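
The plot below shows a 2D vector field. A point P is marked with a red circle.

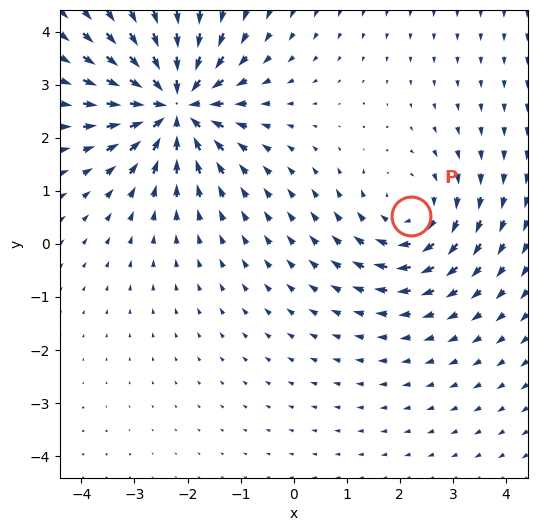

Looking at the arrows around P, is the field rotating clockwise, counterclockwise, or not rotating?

clockwise

Near P at (2.2, 0.5) the arrows circulate clockwise. The curl (z-component) there is about -3; negative curl means clockwise rotation.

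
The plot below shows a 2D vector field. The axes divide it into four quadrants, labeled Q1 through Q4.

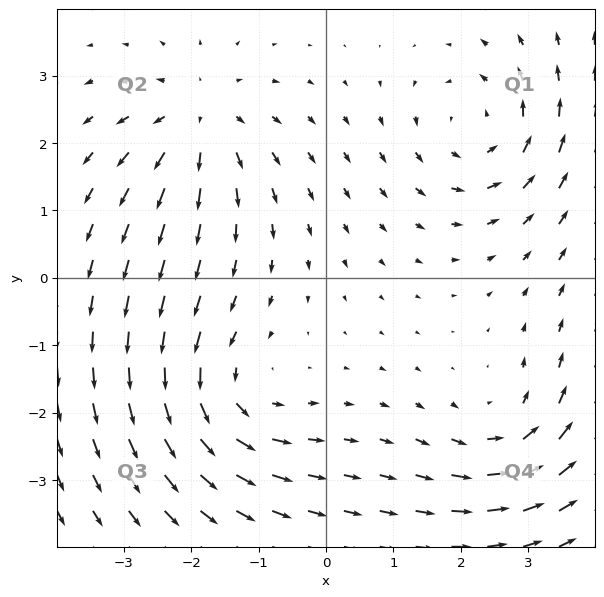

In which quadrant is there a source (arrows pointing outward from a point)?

The source sits at approximately (-1.9, 2.3), which lies in quadrant Q2. The divergence there is about +3, positive as expected for a source.

Q2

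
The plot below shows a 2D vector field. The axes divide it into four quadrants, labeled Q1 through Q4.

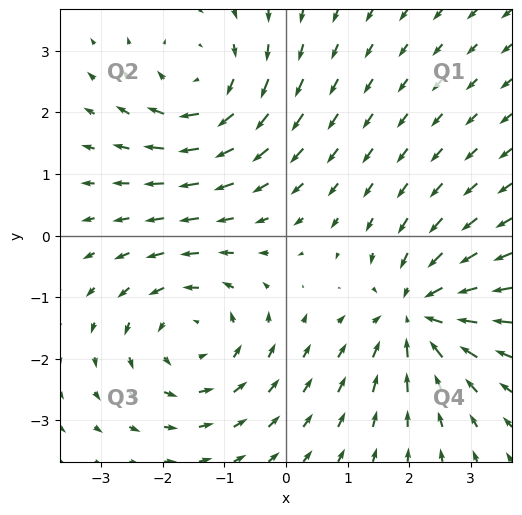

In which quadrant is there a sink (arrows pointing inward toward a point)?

Q4

The sink sits at approximately (2.1, -1.3), which lies in quadrant Q4. The divergence there is about -5, negative as expected for a sink.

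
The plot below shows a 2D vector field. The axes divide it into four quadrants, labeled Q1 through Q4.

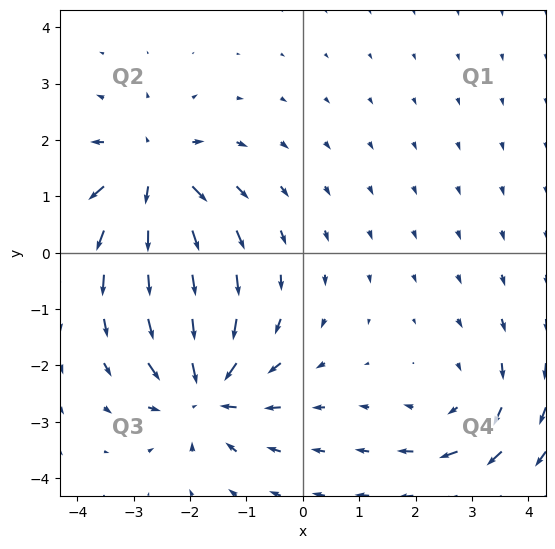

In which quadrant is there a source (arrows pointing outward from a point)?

The source sits at approximately (-2.7, 1.4), which lies in quadrant Q2. The divergence there is about +5, positive as expected for a source.

Q2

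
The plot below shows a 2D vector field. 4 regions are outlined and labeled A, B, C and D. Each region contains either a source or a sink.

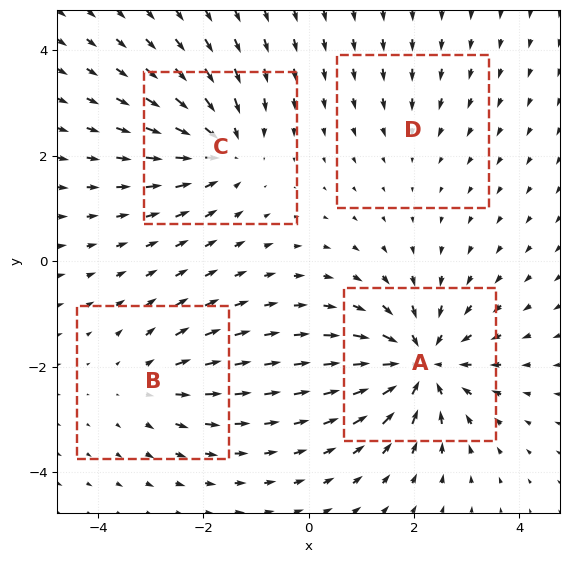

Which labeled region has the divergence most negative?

A

Divergence at each region's feature centre — A: about -8, B: about +4, C: about -5, D: about -2. Region A is most negative.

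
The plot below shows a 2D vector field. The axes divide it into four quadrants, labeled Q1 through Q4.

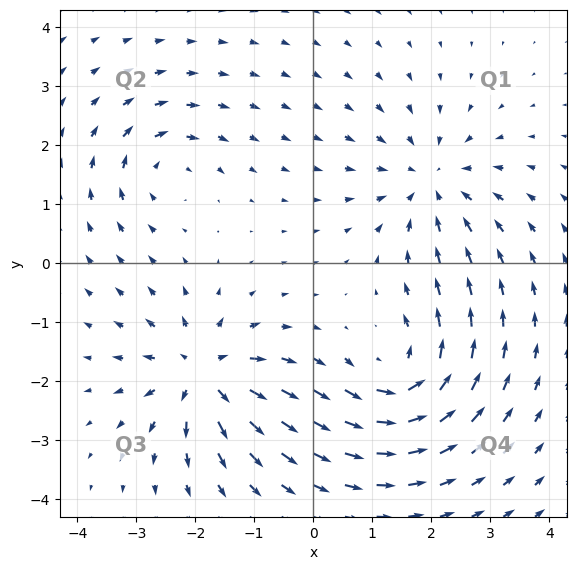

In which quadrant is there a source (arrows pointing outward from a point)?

The source sits at approximately (-1.9, -1.9), which lies in quadrant Q3. The divergence there is about +6, positive as expected for a source.

Q3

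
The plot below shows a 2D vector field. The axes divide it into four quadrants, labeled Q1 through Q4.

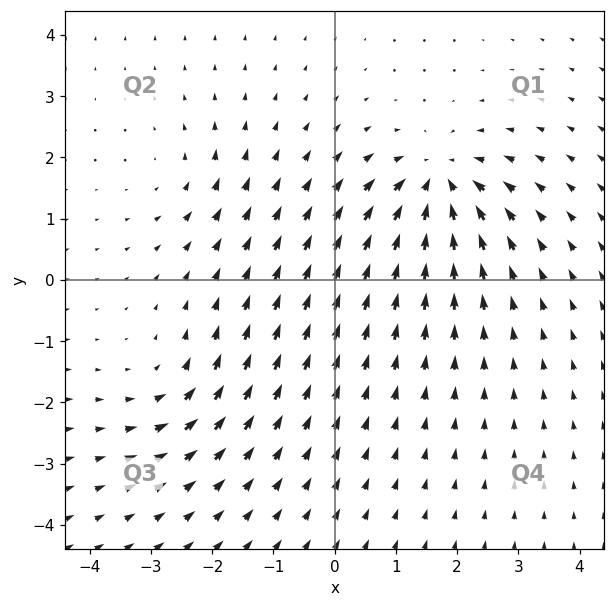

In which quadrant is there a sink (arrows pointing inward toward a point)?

The sink sits at approximately (1.7, 1.6), which lies in quadrant Q1. The divergence there is about -6, negative as expected for a sink.

Q1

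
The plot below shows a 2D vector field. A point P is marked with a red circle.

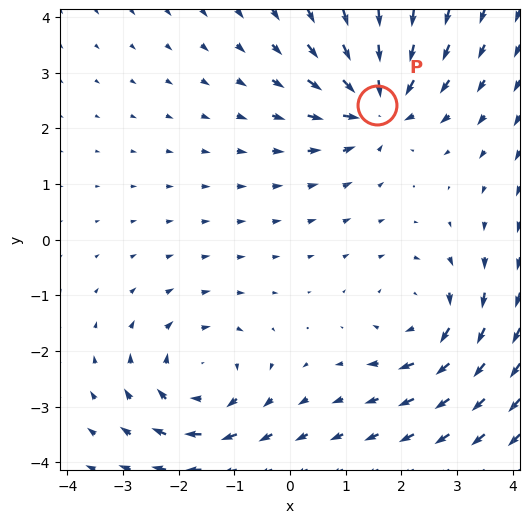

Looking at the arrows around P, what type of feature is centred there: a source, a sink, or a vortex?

At P (1.6, 2.4) the arrows converge inward. Divergence about -5, curl ≈0 — negative divergence with near-zero curl is a sink.

sink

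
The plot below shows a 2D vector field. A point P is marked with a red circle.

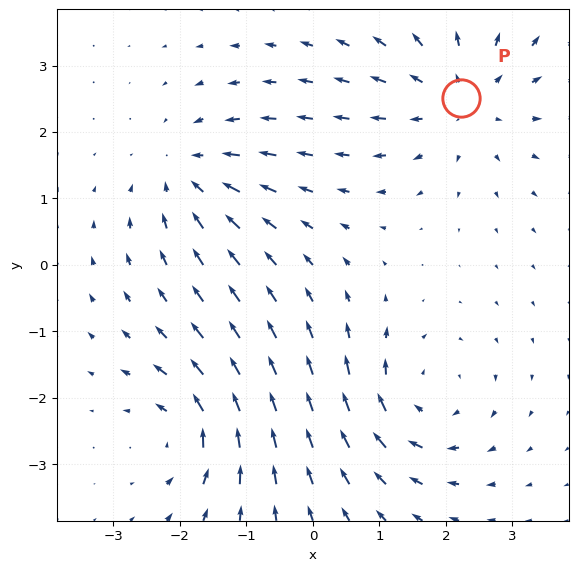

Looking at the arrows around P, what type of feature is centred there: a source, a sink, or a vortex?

At P (2.2, 2.5) the arrows spread outward. Divergence about +4, curl ≈0 — positive divergence with near-zero curl is a source.

source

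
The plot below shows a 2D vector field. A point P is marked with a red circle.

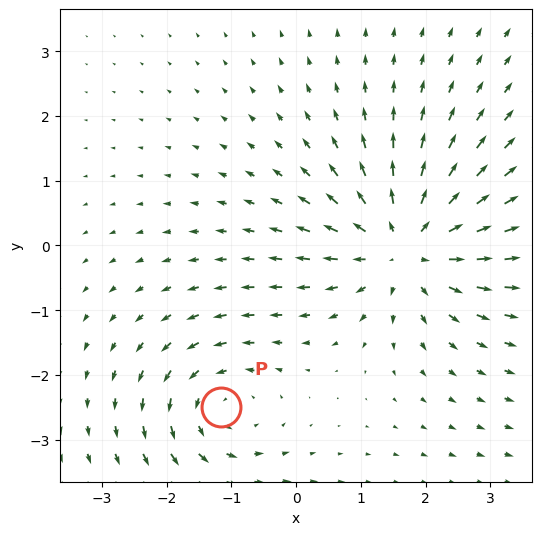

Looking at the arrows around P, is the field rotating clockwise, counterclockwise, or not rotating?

counterclockwise

Near P at (-1.2, -2.5) the arrows circulate counterclockwise. The curl (z-component) there is about +3; positive curl means counterclockwise rotation.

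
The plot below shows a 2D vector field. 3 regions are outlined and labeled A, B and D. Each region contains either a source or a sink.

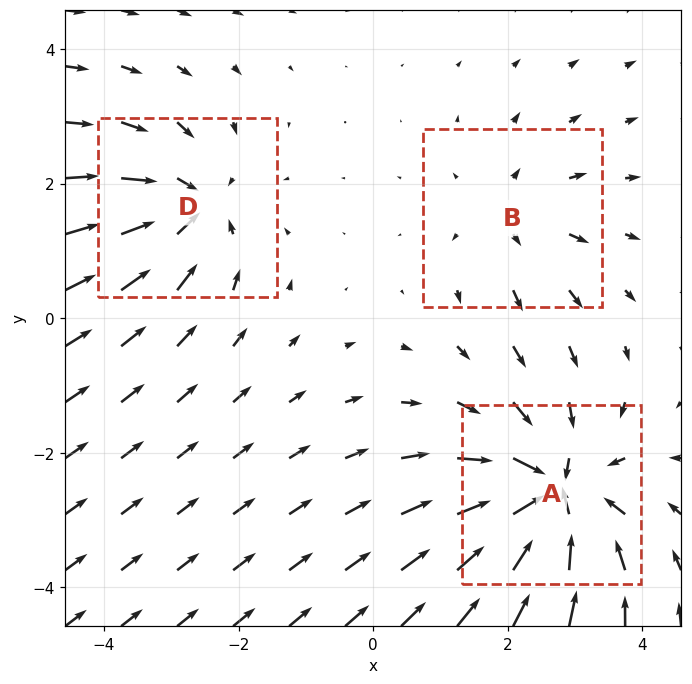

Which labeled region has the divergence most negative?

A

Divergence at each region's feature centre — A: about -6, B: about +2, D: about -4. Region A is most negative.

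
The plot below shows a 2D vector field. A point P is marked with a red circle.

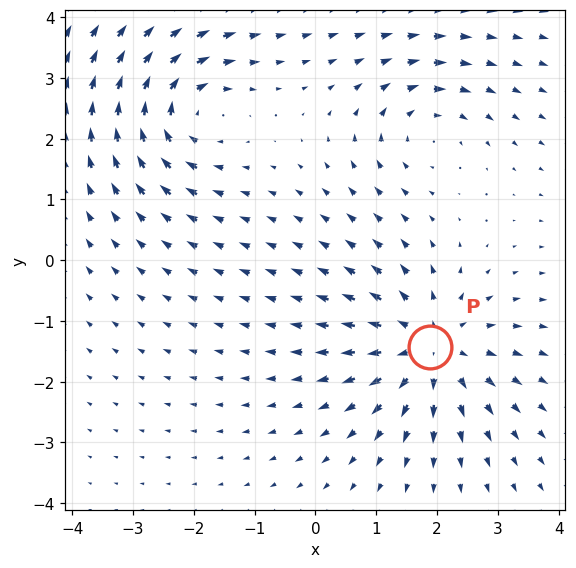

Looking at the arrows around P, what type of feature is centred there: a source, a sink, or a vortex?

At P (1.9, -1.4) the arrows spread outward. Divergence about +5, curl ≈0 — positive divergence with near-zero curl is a source.

source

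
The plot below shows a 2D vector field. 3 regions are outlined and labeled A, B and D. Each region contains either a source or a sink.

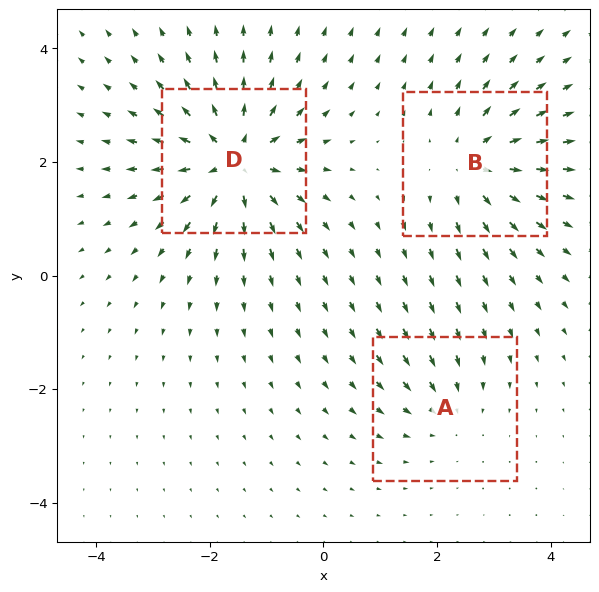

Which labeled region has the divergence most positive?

D

Divergence at each region's feature centre — A: about -2, B: about +4, D: about +6. Region D is most positive.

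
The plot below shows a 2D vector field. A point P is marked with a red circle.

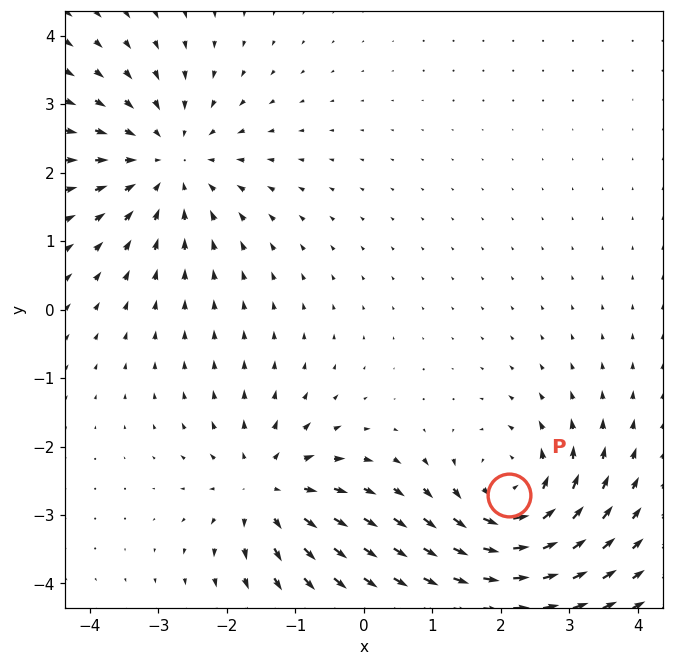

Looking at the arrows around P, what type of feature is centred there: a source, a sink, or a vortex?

At P (2.1, -2.7) the arrows circulate counterclockwise. Divergence ≈0, curl about +5 — near-zero divergence with nonzero curl is a vortex.

vortex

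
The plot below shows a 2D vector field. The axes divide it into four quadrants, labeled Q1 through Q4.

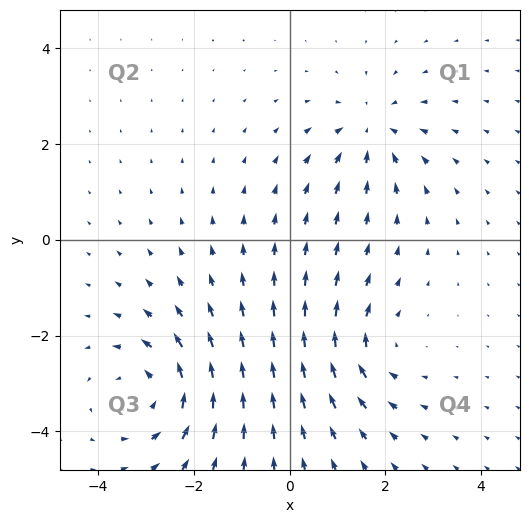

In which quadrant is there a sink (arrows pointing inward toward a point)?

Q1

The sink sits at approximately (1.7, 2.3), which lies in quadrant Q1. The divergence there is about -4, negative as expected for a sink.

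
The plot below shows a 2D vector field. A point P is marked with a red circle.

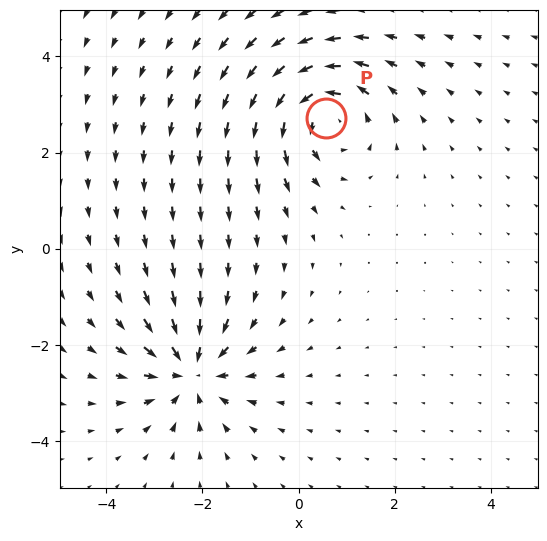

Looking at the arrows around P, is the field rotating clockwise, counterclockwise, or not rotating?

Near P at (0.6, 2.7) the arrows circulate counterclockwise. The curl (z-component) there is about +5; positive curl means counterclockwise rotation.

counterclockwise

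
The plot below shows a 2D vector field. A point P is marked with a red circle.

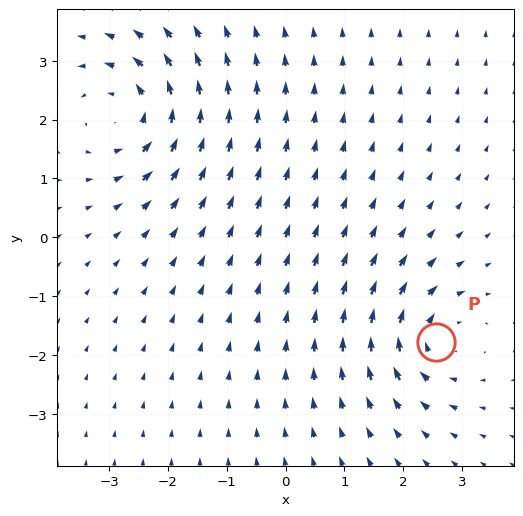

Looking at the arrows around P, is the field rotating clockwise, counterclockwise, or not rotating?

Near P at (2.6, -1.8) the arrows circulate clockwise. The curl (z-component) there is about -4; negative curl means clockwise rotation.

clockwise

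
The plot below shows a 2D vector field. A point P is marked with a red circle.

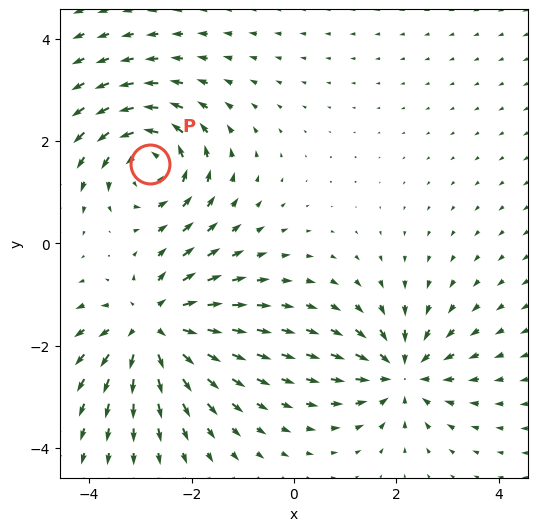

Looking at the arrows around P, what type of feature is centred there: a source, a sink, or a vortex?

vortex

At P (-2.8, 1.5) the arrows circulate counterclockwise. Divergence ≈0, curl about +5 — near-zero divergence with nonzero curl is a vortex.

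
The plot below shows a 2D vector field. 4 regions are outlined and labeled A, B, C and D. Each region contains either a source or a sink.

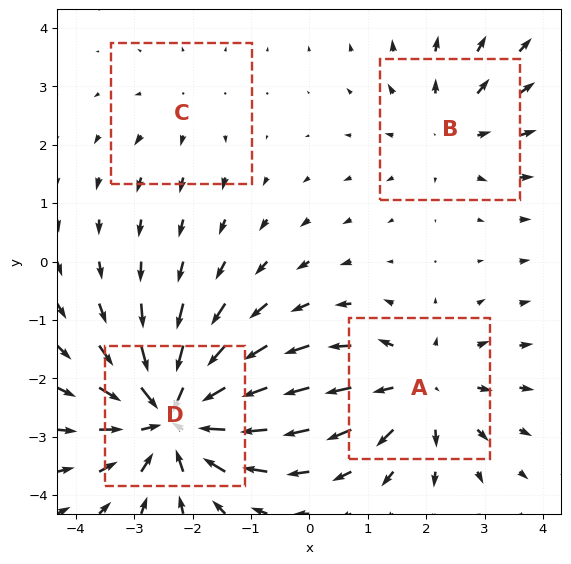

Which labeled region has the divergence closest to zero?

Divergence at each region's feature centre — A: about +4, B: about +3, C: about +2, D: about -7. Region C is closest to zero.

C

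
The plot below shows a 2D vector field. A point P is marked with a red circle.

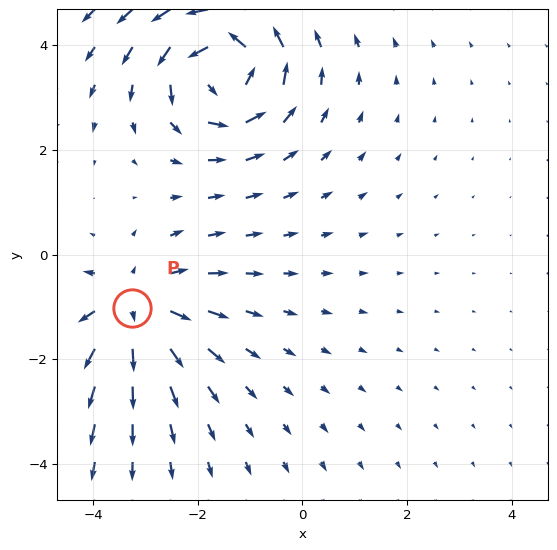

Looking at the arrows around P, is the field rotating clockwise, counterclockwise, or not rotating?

not rotating

Near P at (-3.2, -1.0) the arrows show no circulation. The curl there is ≈0.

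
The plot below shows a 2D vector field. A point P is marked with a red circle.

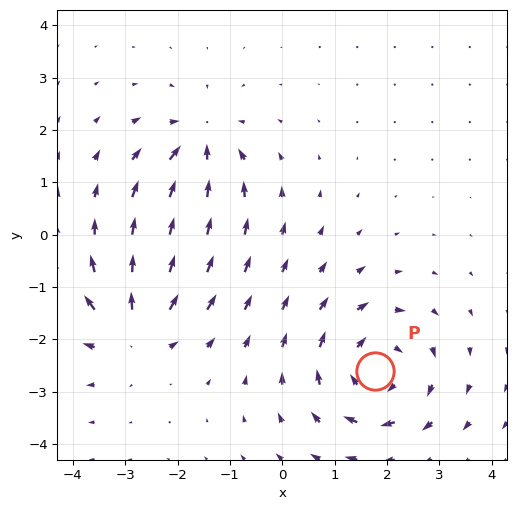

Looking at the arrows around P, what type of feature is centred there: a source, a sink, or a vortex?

At P (1.8, -2.6) the arrows circulate clockwise. Divergence ≈0, curl about -4 — near-zero divergence with nonzero curl is a vortex.

vortex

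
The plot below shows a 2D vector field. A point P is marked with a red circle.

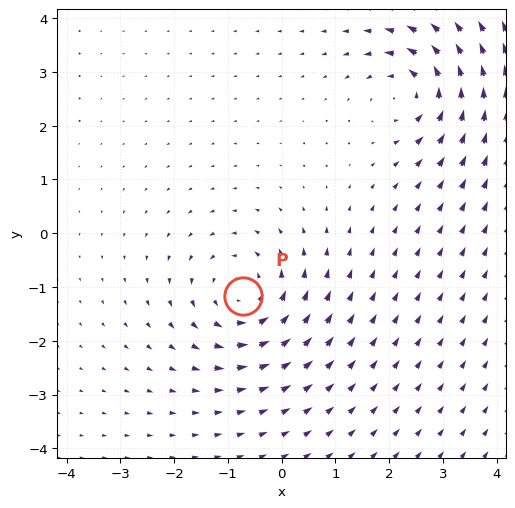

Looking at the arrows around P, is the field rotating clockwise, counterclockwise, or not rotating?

Near P at (-0.7, -1.2) the arrows circulate counterclockwise. The curl (z-component) there is about +5; positive curl means counterclockwise rotation.

counterclockwise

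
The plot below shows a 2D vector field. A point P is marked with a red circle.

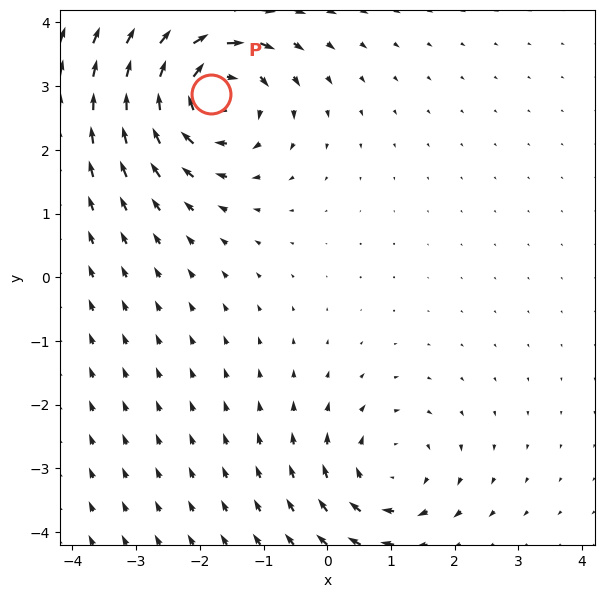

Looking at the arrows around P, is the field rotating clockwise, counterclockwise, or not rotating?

clockwise

Near P at (-1.8, 2.9) the arrows circulate clockwise. The curl (z-component) there is about -5; negative curl means clockwise rotation.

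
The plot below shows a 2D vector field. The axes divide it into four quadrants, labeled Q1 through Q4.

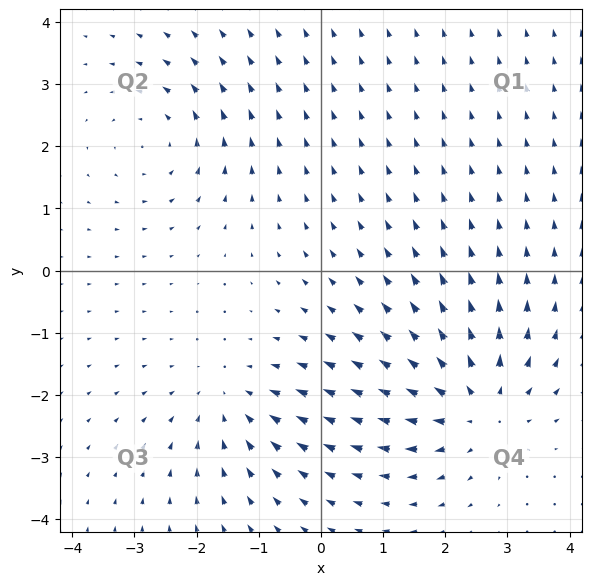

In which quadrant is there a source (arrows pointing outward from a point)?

The source sits at approximately (2.5, -2.2), which lies in quadrant Q4. The divergence there is about +4, positive as expected for a source.

Q4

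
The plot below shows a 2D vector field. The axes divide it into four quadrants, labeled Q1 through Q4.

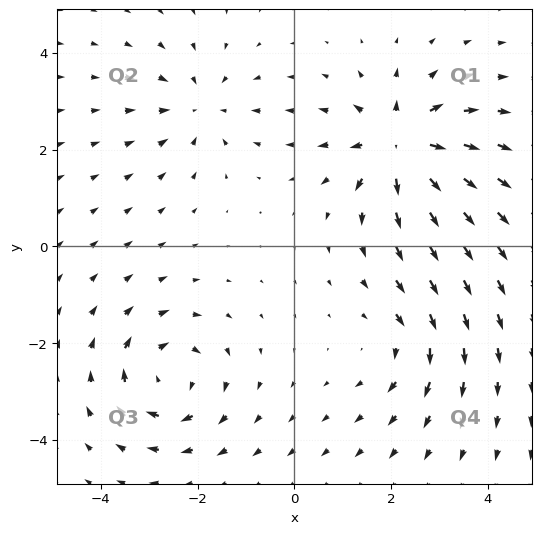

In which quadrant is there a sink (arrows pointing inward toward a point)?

The sink sits at approximately (-1.9, 2.9), which lies in quadrant Q2. The divergence there is about -3, negative as expected for a sink.

Q2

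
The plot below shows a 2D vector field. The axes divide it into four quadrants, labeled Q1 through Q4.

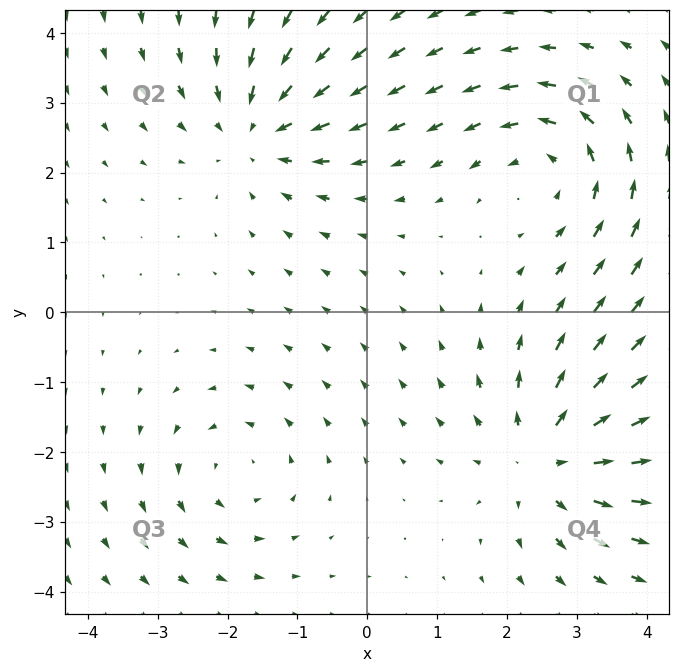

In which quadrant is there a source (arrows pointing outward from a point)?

The source sits at approximately (2.6, -2.1), which lies in quadrant Q4. The divergence there is about +5, positive as expected for a source.

Q4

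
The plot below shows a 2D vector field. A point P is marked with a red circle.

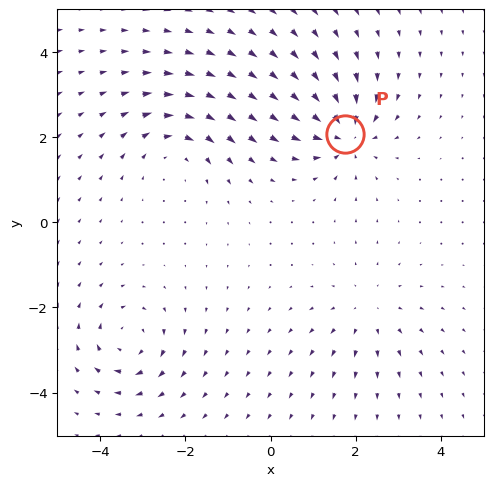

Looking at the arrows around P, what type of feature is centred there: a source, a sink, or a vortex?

At P (1.8, 2.1) the arrows converge inward. Divergence about -6, curl ≈0 — negative divergence with near-zero curl is a sink.

sink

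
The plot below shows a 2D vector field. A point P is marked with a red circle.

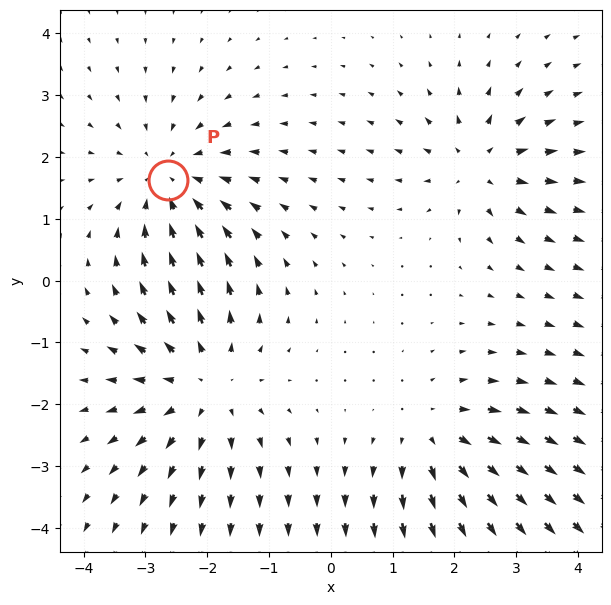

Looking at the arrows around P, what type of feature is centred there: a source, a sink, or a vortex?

At P (-2.6, 1.6) the arrows converge inward. Divergence about -3, curl ≈0 — negative divergence with near-zero curl is a sink.

sink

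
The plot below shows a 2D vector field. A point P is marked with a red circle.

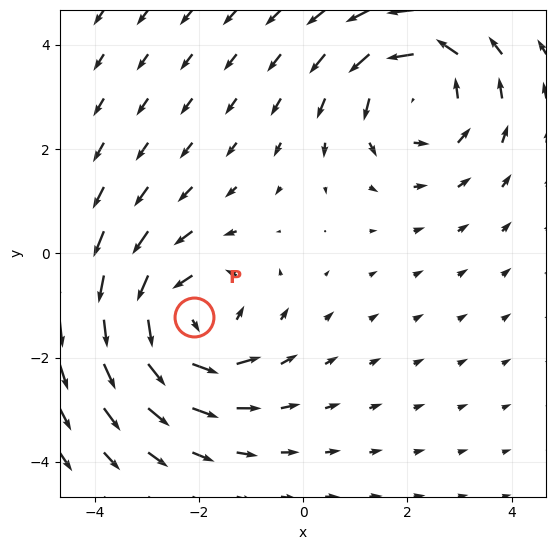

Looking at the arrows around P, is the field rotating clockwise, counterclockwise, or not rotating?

counterclockwise

Near P at (-2.1, -1.2) the arrows circulate counterclockwise. The curl (z-component) there is about +4; positive curl means counterclockwise rotation.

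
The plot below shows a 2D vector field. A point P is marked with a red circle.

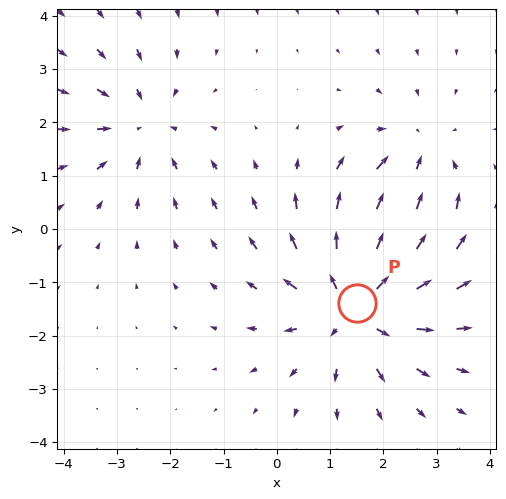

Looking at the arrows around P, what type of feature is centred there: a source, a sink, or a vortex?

source

At P (1.5, -1.4) the arrows spread outward. Divergence about +4, curl ≈0 — positive divergence with near-zero curl is a source.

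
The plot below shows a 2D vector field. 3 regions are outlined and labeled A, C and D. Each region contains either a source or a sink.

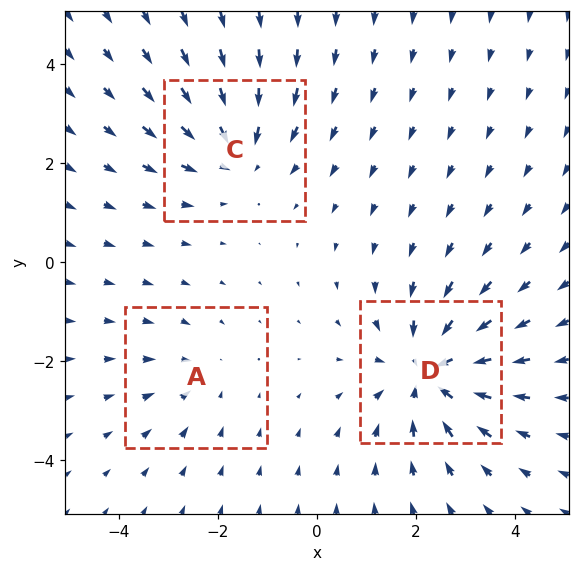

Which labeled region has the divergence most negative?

Divergence at each region's feature centre — A: about -2, C: about -3, D: about -4. Region D is most negative.

D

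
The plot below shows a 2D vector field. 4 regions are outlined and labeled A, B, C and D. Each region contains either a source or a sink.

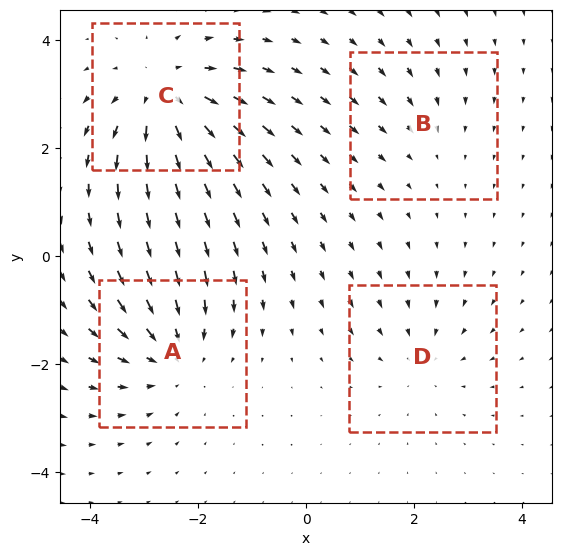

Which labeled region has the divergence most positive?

Divergence at each region's feature centre — A: about -4, B: about -2, C: about +6, D: about -3. Region C is most positive.

C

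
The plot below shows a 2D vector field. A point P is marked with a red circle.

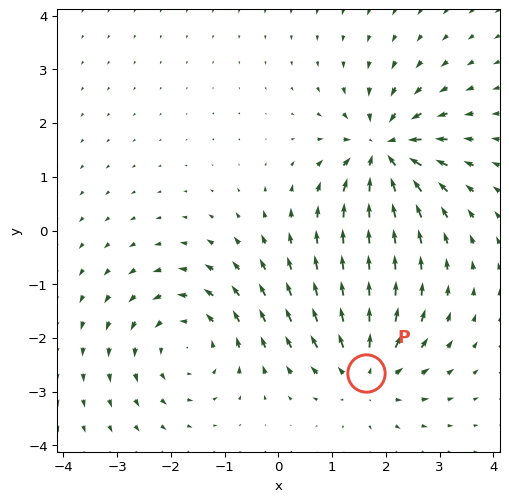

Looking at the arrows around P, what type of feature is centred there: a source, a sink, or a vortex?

At P (1.6, -2.7) the arrows spread outward. Divergence about +3, curl ≈0 — positive divergence with near-zero curl is a source.

source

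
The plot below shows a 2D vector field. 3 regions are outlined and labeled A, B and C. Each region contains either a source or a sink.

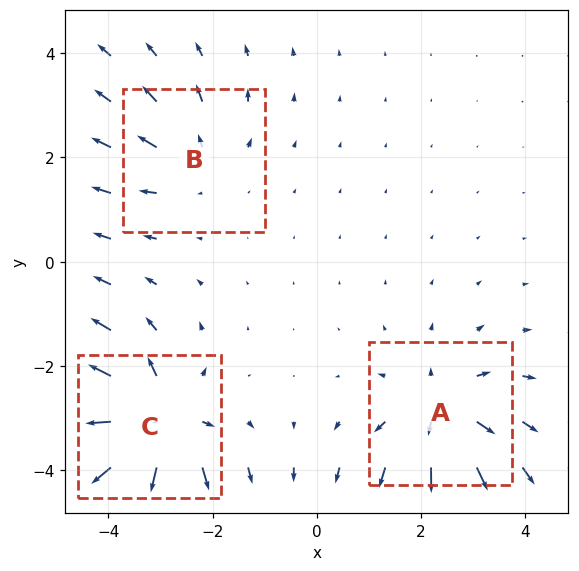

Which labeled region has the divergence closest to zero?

Divergence at each region's feature centre — A: about +4, B: about +2, C: about +6. Region B is closest to zero.

B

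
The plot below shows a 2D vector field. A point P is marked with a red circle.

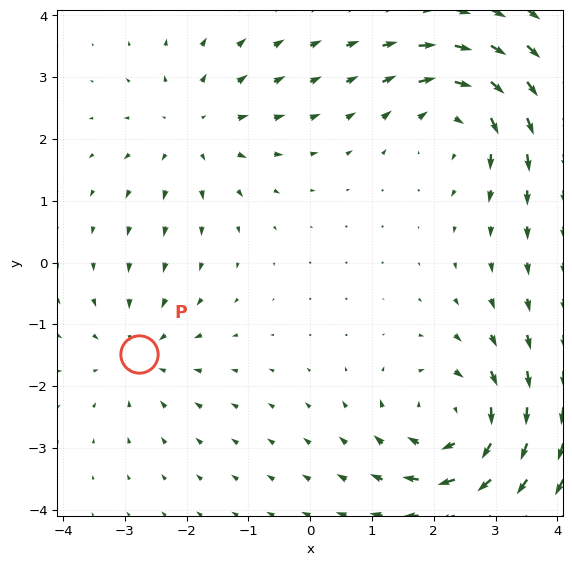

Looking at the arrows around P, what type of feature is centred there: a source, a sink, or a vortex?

At P (-2.8, -1.5) the arrows converge inward. Divergence about -3, curl ≈0 — negative divergence with near-zero curl is a sink.

sink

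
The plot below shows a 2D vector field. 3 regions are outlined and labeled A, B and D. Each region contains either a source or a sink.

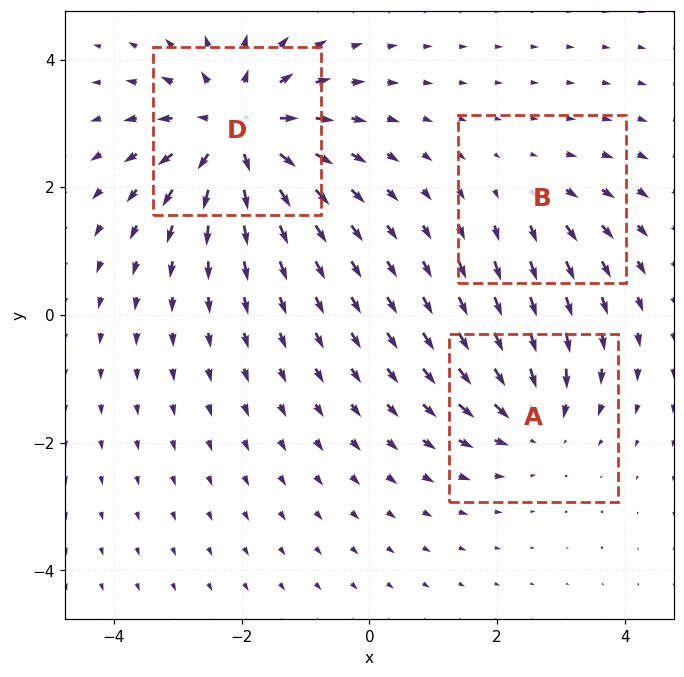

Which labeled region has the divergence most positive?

D

Divergence at each region's feature centre — A: about -3, B: about +2, D: about +5. Region D is most positive.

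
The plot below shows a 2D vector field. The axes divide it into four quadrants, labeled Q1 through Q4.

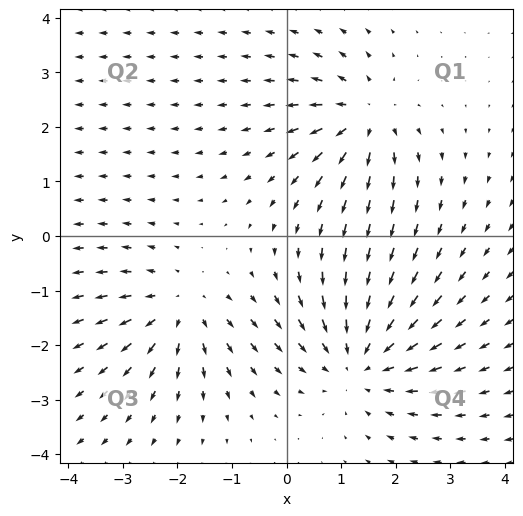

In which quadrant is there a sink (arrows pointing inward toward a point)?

Q4

The sink sits at approximately (1.4, -2.3), which lies in quadrant Q4. The divergence there is about -4, negative as expected for a sink.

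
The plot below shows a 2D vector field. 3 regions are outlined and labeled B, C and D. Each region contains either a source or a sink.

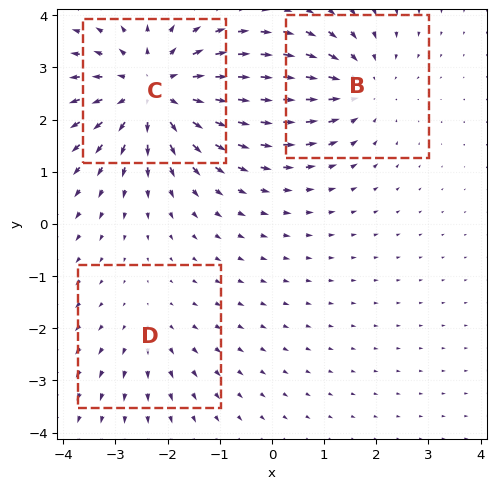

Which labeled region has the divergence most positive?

C

Divergence at each region's feature centre — B: about -3, C: about +5, D: about +2. Region C is most positive.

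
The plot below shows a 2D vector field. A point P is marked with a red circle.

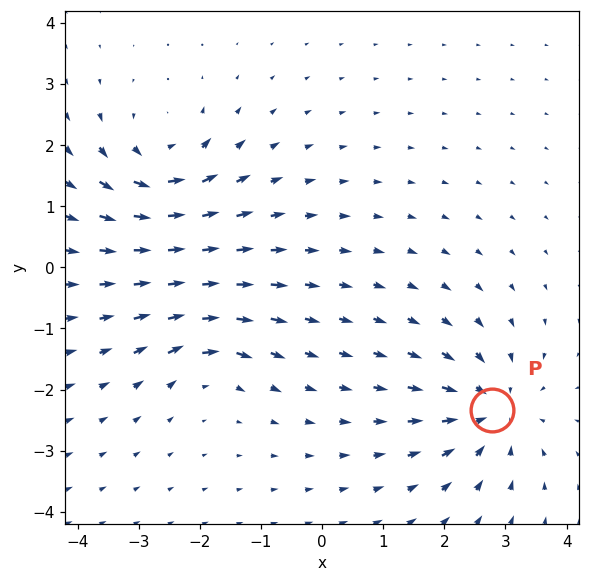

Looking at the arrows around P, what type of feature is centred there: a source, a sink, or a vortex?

sink

At P (2.8, -2.3) the arrows converge inward. Divergence about -6, curl ≈0 — negative divergence with near-zero curl is a sink.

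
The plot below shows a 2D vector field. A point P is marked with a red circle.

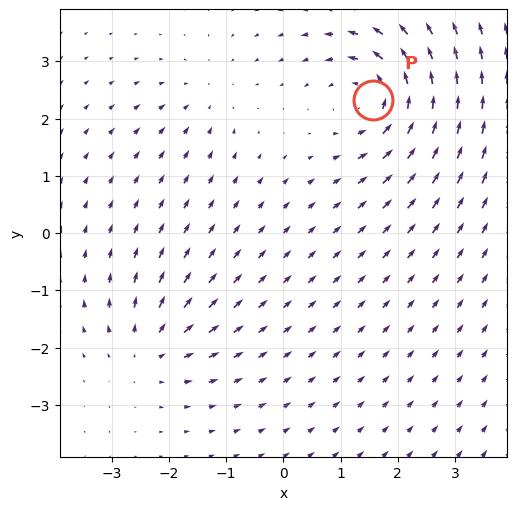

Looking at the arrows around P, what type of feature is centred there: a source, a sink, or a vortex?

At P (1.6, 2.3) the arrows circulate counterclockwise. Divergence ≈0, curl about +5 — near-zero divergence with nonzero curl is a vortex.

vortex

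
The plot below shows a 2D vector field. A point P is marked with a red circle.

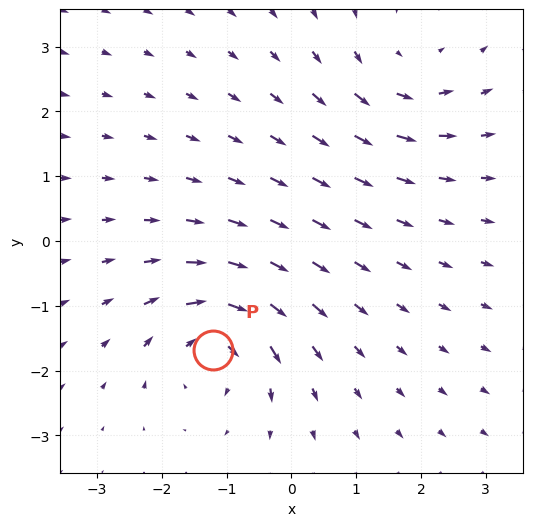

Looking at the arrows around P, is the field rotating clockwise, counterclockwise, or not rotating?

clockwise

Near P at (-1.2, -1.7) the arrows circulate clockwise. The curl (z-component) there is about -6; negative curl means clockwise rotation.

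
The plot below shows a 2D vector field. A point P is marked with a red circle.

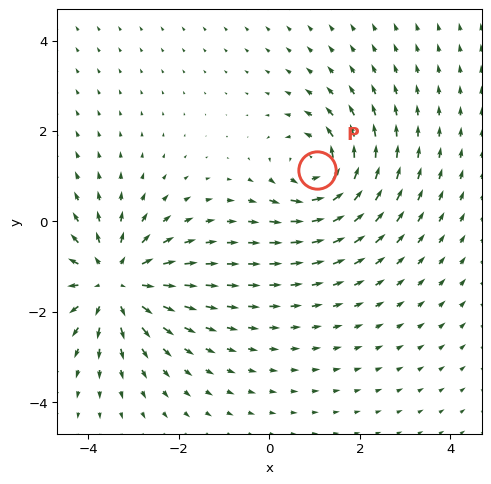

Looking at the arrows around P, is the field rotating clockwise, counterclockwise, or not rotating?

counterclockwise

Near P at (1.0, 1.1) the arrows circulate counterclockwise. The curl (z-component) there is about +4; positive curl means counterclockwise rotation.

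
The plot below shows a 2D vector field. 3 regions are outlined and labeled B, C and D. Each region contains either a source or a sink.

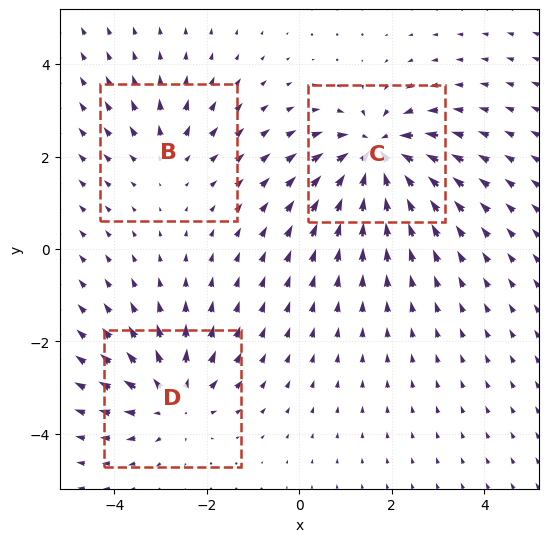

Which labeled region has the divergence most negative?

Divergence at each region's feature centre — B: about +2, C: about -5, D: about +4. Region C is most negative.

C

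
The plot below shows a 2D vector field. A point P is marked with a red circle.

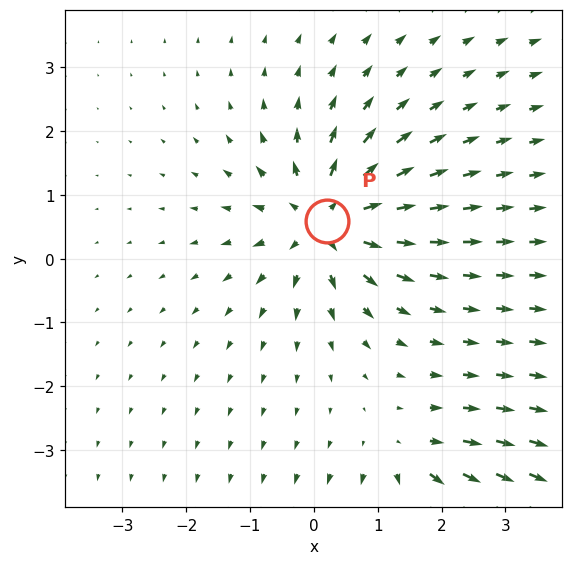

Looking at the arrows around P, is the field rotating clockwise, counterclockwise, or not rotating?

Near P at (0.2, 0.6) the arrows show no circulation. The curl there is ≈0.

not rotating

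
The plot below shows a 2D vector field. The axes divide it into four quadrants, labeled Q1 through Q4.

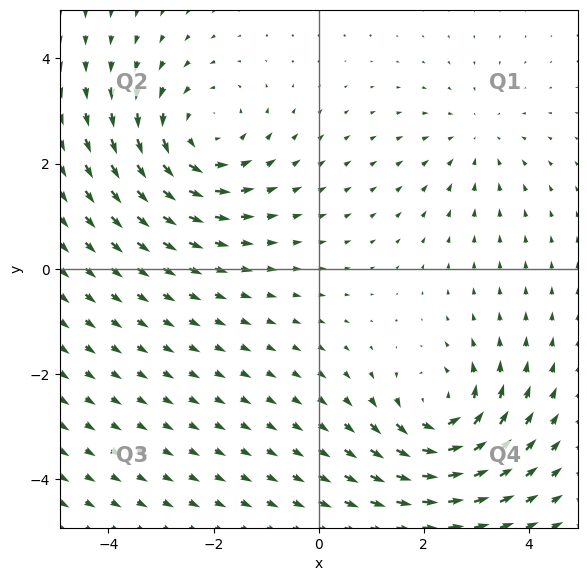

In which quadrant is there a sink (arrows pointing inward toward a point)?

The sink sits at approximately (3.0, 2.5), which lies in quadrant Q1. The divergence there is about -2, negative as expected for a sink.

Q1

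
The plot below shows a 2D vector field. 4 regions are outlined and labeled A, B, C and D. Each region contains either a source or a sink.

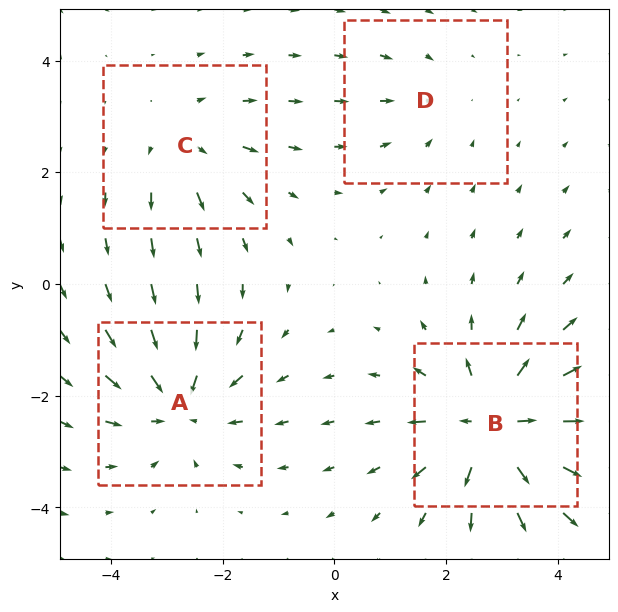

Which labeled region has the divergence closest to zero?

D

Divergence at each region's feature centre — A: about -5, B: about +6, C: about +3, D: about -2. Region D is closest to zero.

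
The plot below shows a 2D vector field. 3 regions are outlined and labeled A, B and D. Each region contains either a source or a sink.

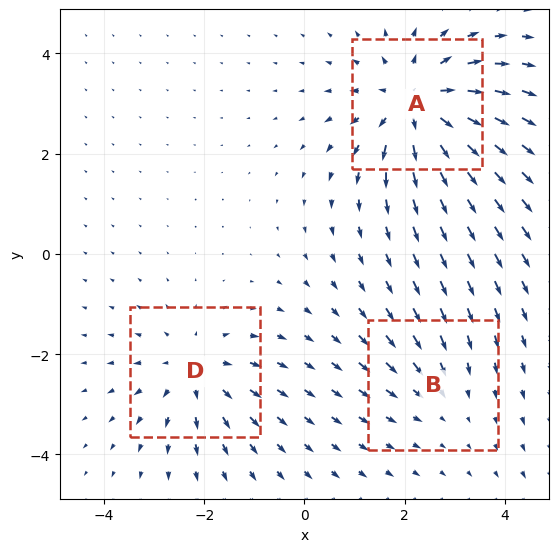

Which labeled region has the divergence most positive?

Divergence at each region's feature centre — A: about +5, B: about -2, D: about +3. Region A is most positive.

A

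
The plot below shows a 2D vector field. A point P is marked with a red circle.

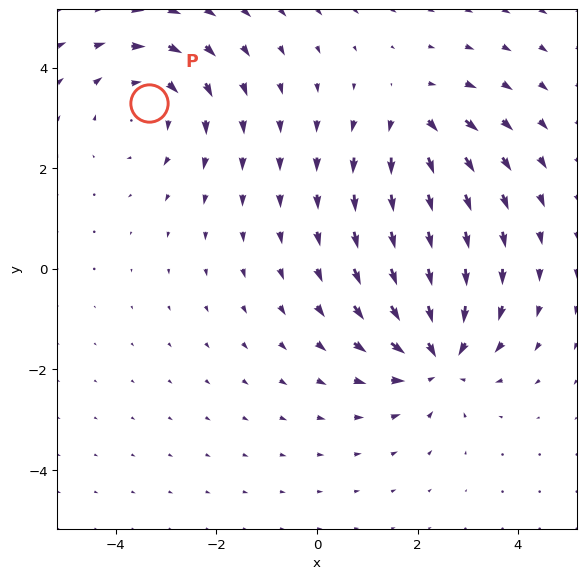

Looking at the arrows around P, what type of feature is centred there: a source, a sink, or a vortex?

vortex

At P (-3.3, 3.3) the arrows circulate clockwise. Divergence ≈0, curl about -3 — near-zero divergence with nonzero curl is a vortex.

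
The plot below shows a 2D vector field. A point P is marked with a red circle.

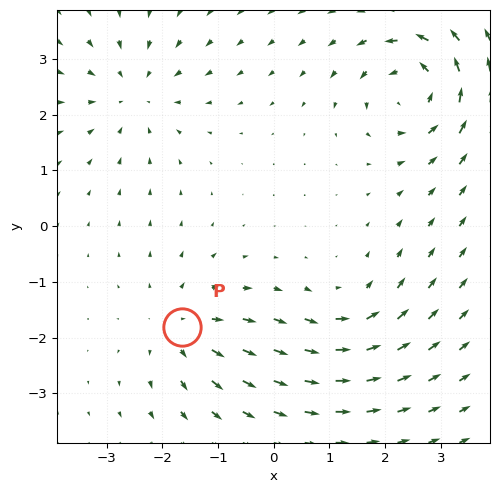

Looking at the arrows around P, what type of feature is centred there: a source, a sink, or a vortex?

At P (-1.7, -1.8) the arrows spread outward. Divergence about +4, curl ≈0 — positive divergence with near-zero curl is a source.

source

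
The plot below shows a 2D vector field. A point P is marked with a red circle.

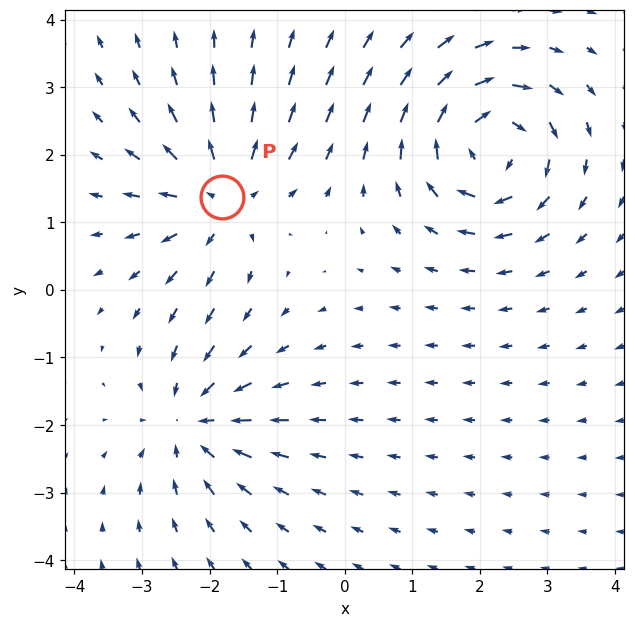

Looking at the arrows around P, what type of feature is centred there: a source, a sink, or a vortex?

At P (-1.8, 1.4) the arrows spread outward. Divergence about +5, curl ≈0 — positive divergence with near-zero curl is a source.

source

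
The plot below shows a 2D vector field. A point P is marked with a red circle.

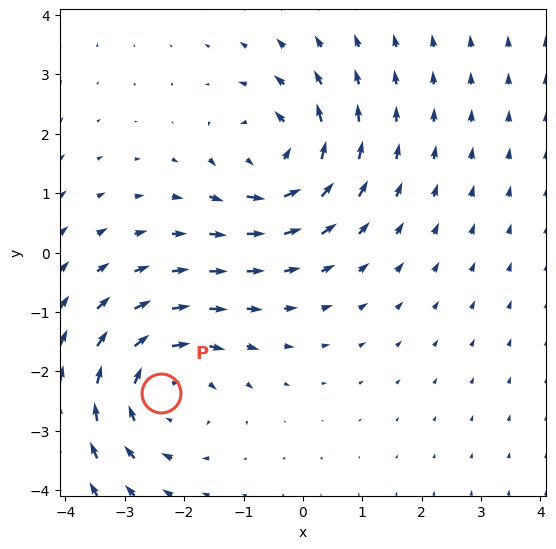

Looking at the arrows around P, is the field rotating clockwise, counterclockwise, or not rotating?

Near P at (-2.4, -2.4) the arrows circulate clockwise. The curl (z-component) there is about -3; negative curl means clockwise rotation.

clockwise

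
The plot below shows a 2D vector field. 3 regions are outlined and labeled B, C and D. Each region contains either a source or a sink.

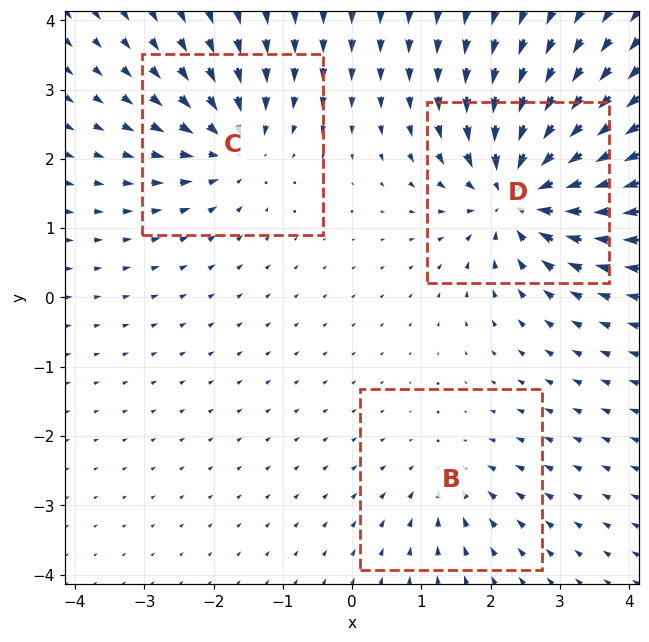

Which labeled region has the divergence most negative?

Divergence at each region's feature centre — B: about -2, C: about -4, D: about -6. Region D is most negative.

D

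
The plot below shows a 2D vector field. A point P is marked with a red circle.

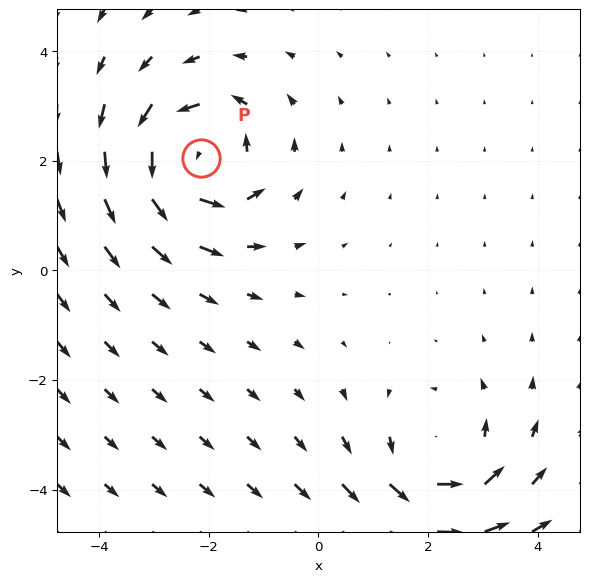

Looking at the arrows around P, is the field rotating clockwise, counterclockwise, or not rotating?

Near P at (-2.1, 2.1) the arrows circulate counterclockwise. The curl (z-component) there is about +5; positive curl means counterclockwise rotation.

counterclockwise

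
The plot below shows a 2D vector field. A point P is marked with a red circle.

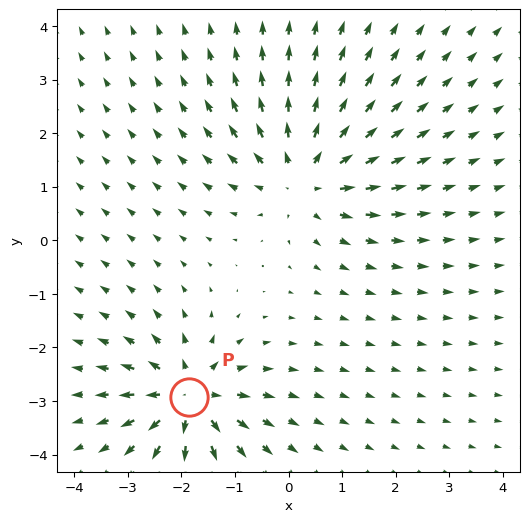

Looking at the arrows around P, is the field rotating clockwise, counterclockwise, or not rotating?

Near P at (-1.9, -2.9) the arrows show no circulation. The curl there is ≈0.

not rotating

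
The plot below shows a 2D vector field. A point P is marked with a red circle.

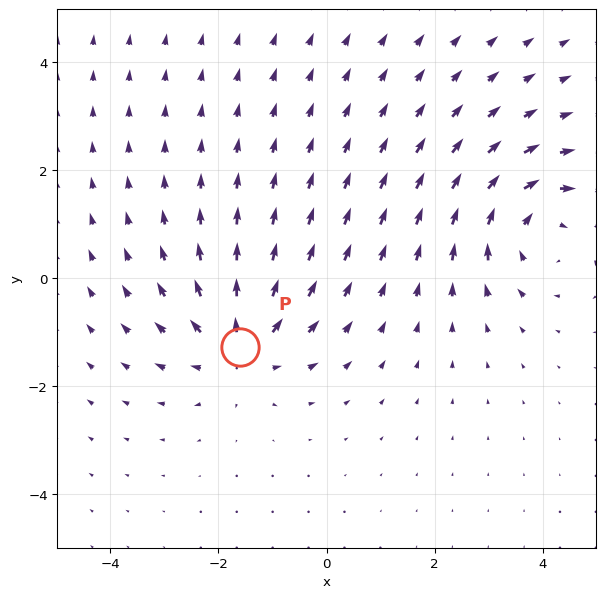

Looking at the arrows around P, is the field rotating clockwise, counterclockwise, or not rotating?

not rotating

Near P at (-1.6, -1.3) the arrows show no circulation. The curl there is ≈0.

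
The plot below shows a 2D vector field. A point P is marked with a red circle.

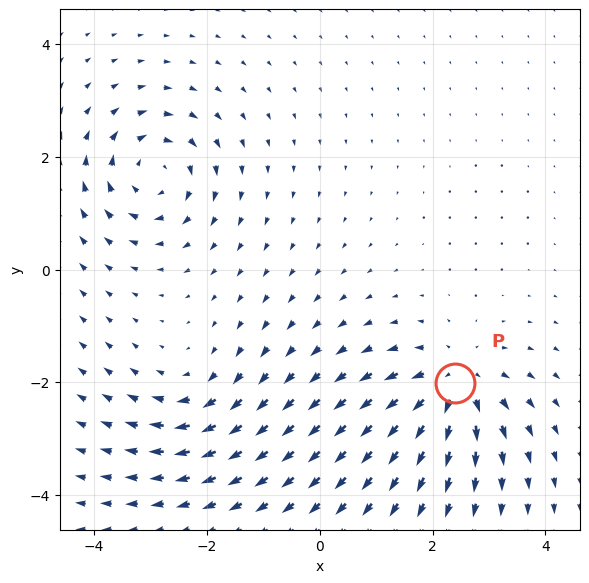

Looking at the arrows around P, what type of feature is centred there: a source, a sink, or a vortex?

source

At P (2.4, -2.0) the arrows spread outward. Divergence about +5, curl ≈0 — positive divergence with near-zero curl is a source.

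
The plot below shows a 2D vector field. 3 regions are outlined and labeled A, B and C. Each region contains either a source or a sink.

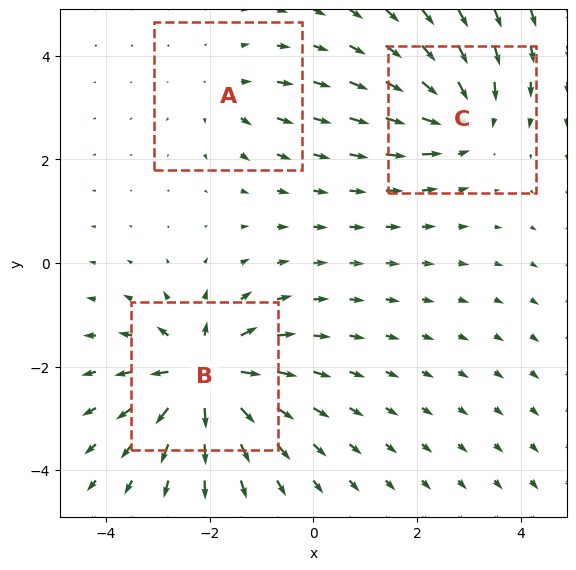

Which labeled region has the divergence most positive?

Divergence at each region's feature centre — A: about +2, B: about +6, C: about -4. Region B is most positive.

B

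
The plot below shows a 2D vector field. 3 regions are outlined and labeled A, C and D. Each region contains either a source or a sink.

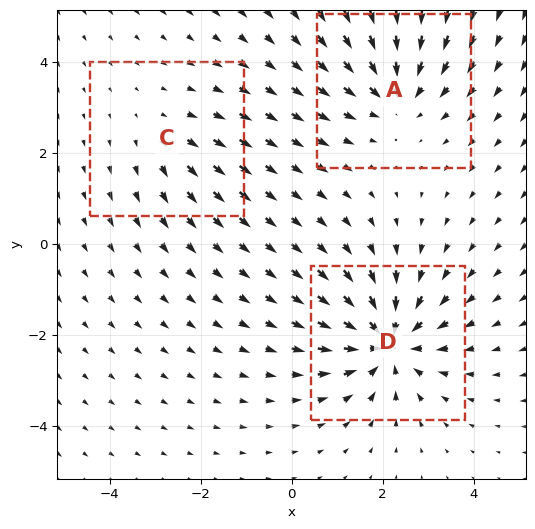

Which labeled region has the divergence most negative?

D

Divergence at each region's feature centre — A: about -3, C: about +2, D: about -5. Region D is most negative.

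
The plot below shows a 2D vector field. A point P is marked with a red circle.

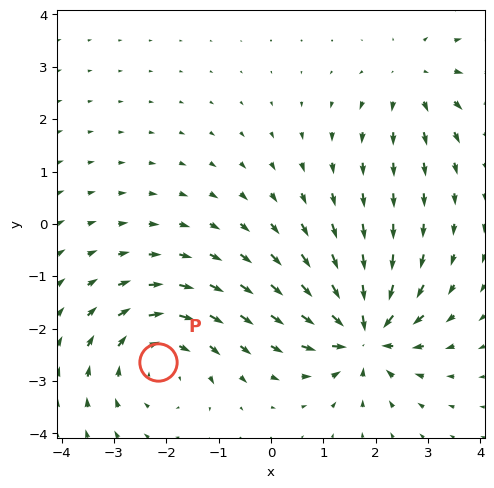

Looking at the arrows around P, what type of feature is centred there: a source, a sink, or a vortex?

At P (-2.2, -2.6) the arrows circulate clockwise. Divergence ≈0, curl about -4 — near-zero divergence with nonzero curl is a vortex.

vortex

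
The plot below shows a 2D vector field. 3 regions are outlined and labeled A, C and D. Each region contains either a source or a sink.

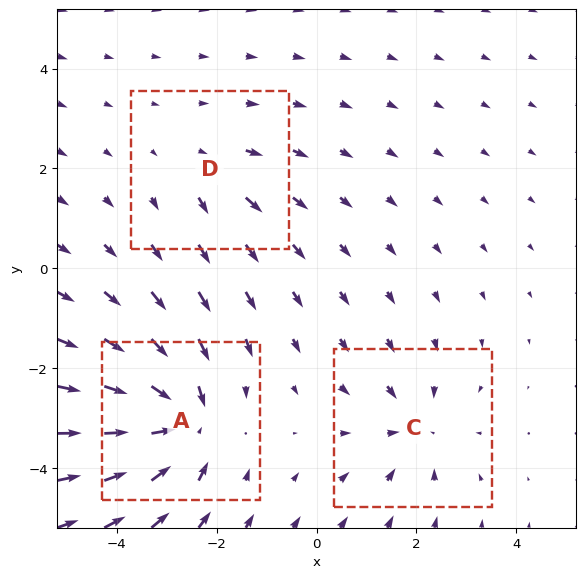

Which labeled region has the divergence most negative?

Divergence at each region's feature centre — A: about -5, C: about -3, D: about +2. Region A is most negative.

A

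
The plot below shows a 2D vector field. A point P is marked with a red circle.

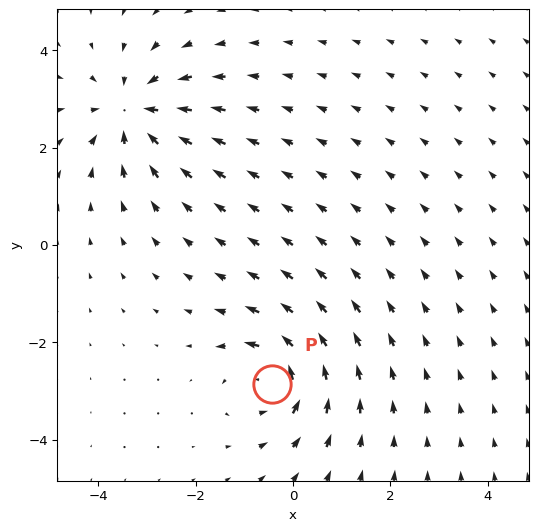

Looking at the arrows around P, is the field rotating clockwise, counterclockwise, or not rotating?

counterclockwise

Near P at (-0.4, -2.9) the arrows circulate counterclockwise. The curl (z-component) there is about +5; positive curl means counterclockwise rotation.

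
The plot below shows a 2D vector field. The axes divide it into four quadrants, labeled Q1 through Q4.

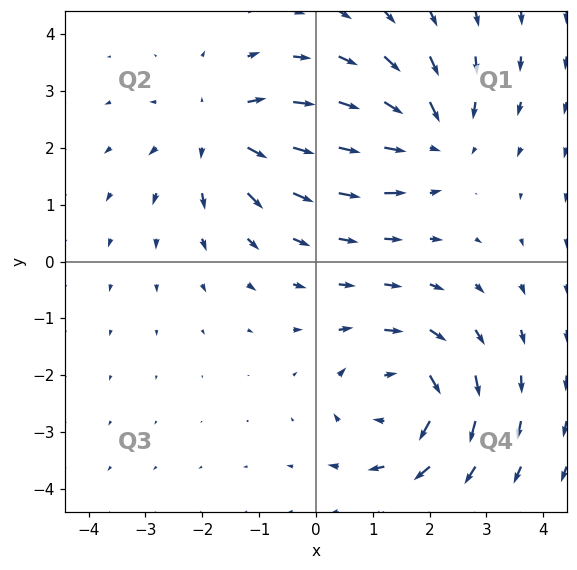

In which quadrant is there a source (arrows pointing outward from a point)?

The source sits at approximately (-1.6, 2.3), which lies in quadrant Q2. The divergence there is about +3, positive as expected for a source.

Q2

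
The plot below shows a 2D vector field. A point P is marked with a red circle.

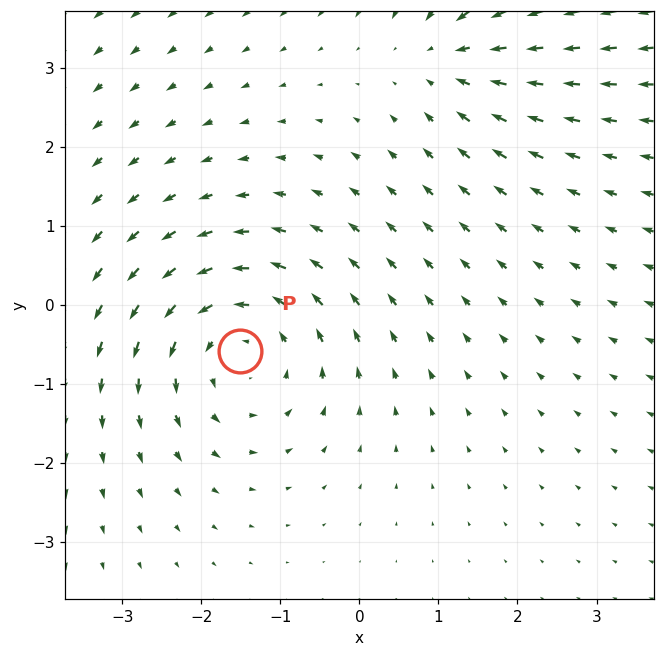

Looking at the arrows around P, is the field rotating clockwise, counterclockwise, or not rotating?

counterclockwise

Near P at (-1.5, -0.6) the arrows circulate counterclockwise. The curl (z-component) there is about +4; positive curl means counterclockwise rotation.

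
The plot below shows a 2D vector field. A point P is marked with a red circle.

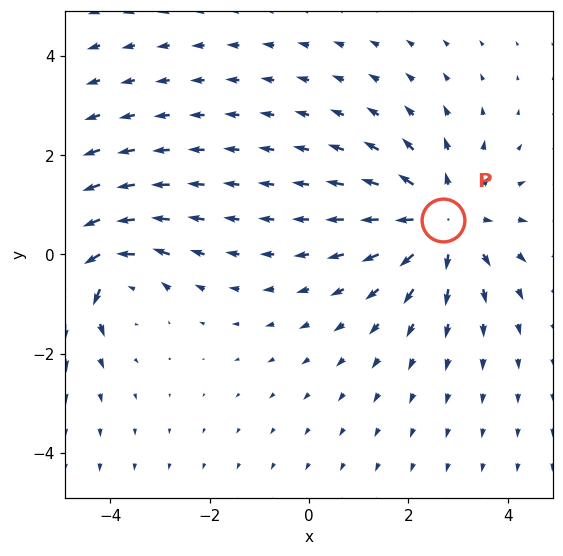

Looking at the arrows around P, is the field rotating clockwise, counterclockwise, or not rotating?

not rotating

Near P at (2.7, 0.7) the arrows show no circulation. The curl there is ≈0.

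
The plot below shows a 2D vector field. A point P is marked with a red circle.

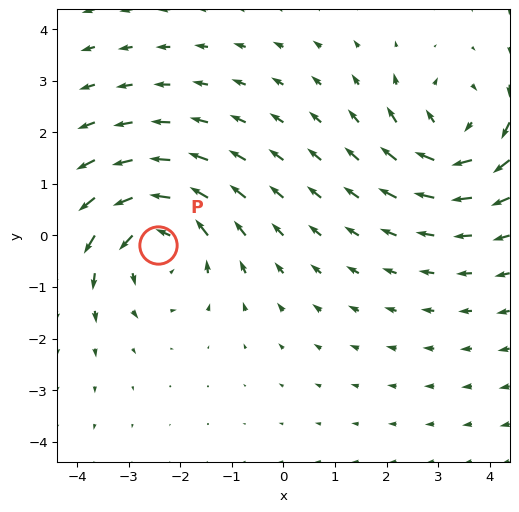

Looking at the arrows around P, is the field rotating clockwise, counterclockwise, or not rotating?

counterclockwise

Near P at (-2.4, -0.2) the arrows circulate counterclockwise. The curl (z-component) there is about +5; positive curl means counterclockwise rotation.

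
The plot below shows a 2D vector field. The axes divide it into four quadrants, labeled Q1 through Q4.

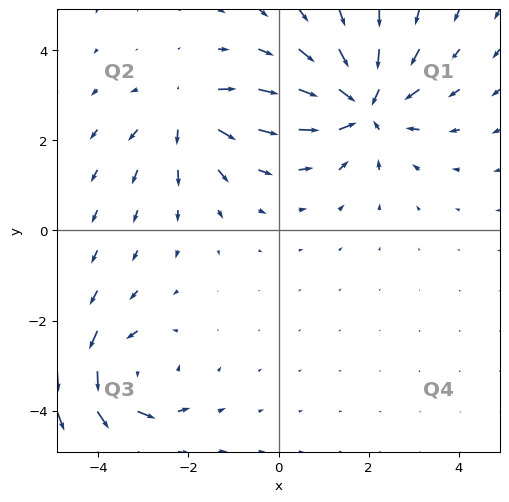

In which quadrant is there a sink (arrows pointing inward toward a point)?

Q1

The sink sits at approximately (1.9, 2.8), which lies in quadrant Q1. The divergence there is about -5, negative as expected for a sink.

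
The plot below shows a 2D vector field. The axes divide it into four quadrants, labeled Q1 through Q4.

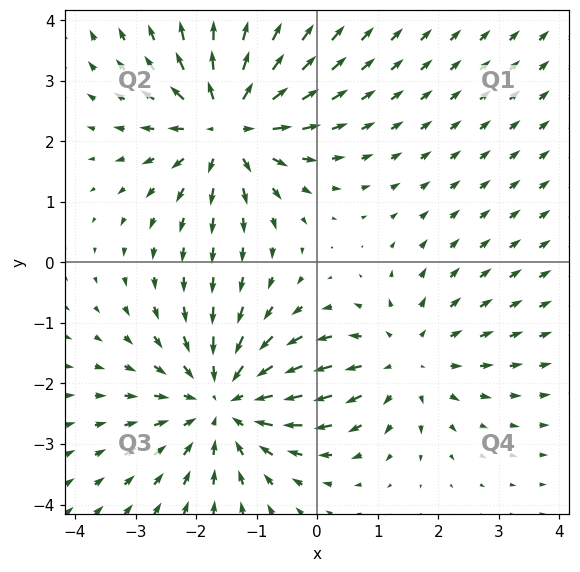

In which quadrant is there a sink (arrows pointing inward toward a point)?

The sink sits at approximately (-1.5, -2.3), which lies in quadrant Q3. The divergence there is about -3, negative as expected for a sink.

Q3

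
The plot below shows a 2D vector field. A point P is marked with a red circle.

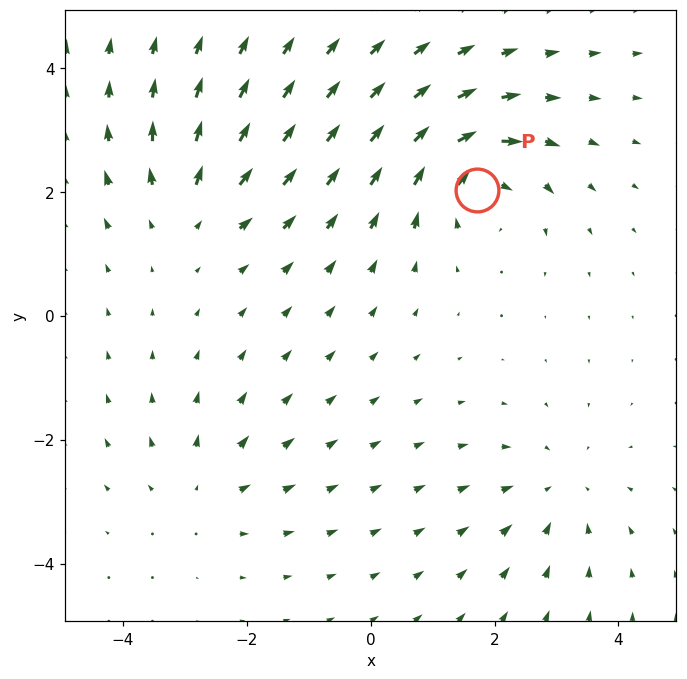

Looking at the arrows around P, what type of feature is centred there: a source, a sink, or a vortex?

At P (1.7, 2.0) the arrows circulate clockwise. Divergence ≈0, curl about -6 — near-zero divergence with nonzero curl is a vortex.

vortex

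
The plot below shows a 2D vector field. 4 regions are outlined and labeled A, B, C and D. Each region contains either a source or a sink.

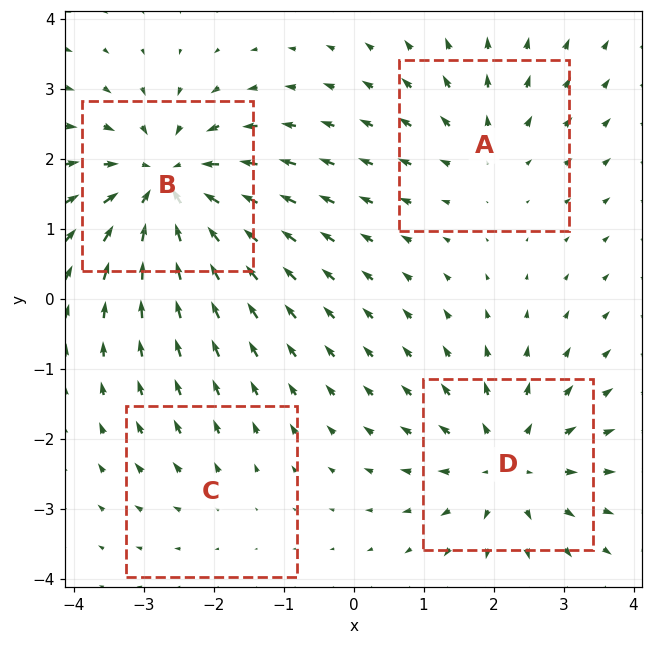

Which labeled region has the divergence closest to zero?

C

Divergence at each region's feature centre — A: about +3, B: about -7, C: about +2, D: about +5. Region C is closest to zero.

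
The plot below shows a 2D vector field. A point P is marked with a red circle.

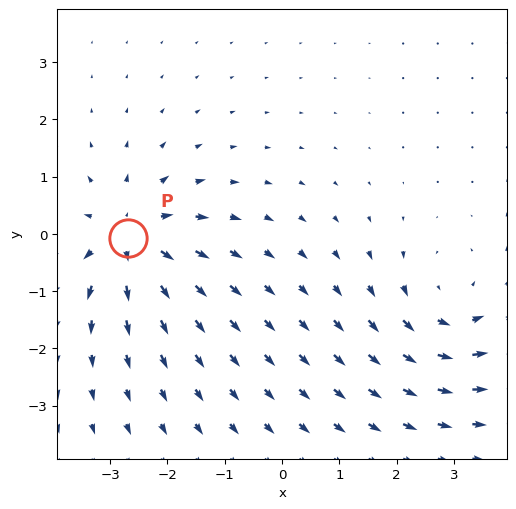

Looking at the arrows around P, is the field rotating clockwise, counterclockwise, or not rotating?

Near P at (-2.7, -0.1) the arrows show no circulation. The curl there is ≈0.

not rotating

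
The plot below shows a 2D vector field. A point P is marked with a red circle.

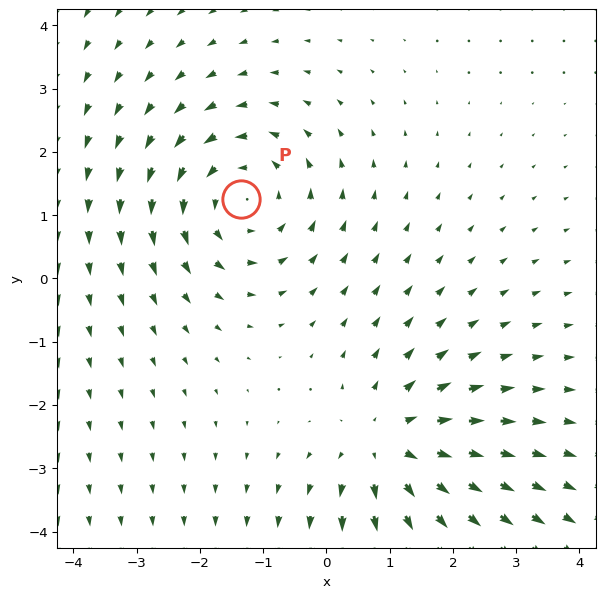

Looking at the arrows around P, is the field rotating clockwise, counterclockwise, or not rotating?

counterclockwise

Near P at (-1.4, 1.3) the arrows circulate counterclockwise. The curl (z-component) there is about +3; positive curl means counterclockwise rotation.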